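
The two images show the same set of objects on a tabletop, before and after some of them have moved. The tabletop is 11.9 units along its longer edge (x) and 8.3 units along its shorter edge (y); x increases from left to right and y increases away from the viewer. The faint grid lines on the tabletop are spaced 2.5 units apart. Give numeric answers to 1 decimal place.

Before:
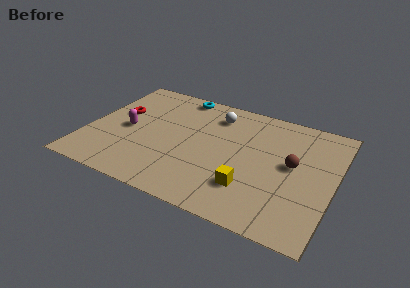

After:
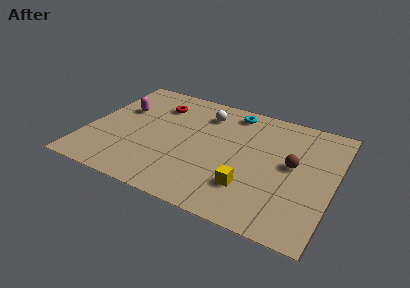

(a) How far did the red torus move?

2.2

The red torus was near (1.3, 5.0) before and (3.1, 6.3) after, so it travelled √(1.8² + 1.3²) ≈ 2.2 units.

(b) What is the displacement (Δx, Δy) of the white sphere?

(-0.5, -0.1)

The white sphere was at about (5.9, 6.6) and moved to about (5.4, 6.5).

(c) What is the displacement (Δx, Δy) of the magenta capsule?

(-0.5, 1.4)

The magenta capsule was at about (1.9, 3.9) and moved to about (1.4, 5.3).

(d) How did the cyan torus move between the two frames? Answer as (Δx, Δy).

(2.7, -0.3)

The cyan torus started near (4.0, 7.5) and ended near (6.7, 7.2).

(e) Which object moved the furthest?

the cyan torus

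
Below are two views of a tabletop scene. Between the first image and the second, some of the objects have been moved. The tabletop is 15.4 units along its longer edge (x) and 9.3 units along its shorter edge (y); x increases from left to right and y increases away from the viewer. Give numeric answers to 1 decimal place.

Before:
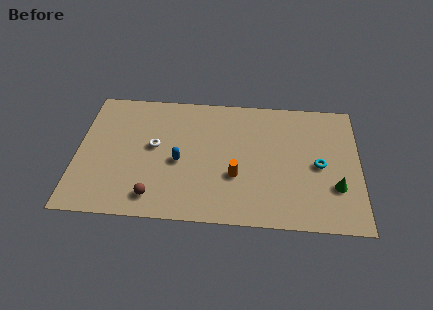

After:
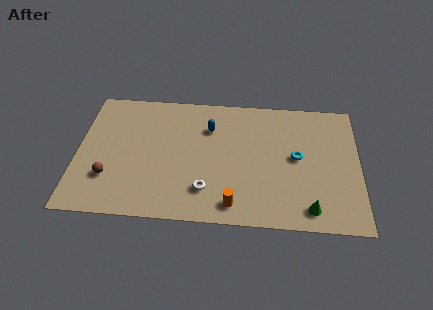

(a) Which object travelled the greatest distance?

the white torus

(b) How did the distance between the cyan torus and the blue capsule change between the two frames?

-2.5

Before: roughly 7.6 units apart; after: 5.1. That's 2.5 units closer together.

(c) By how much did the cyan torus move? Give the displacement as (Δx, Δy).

(-1.2, 0.5)

From the two frames, the cyan torus sits at roughly (13.2, 4.4) before and (12.0, 4.9) after.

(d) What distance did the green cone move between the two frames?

2.1

The green cone was near (14.1, 2.9) before and (12.7, 1.3) after, so it travelled √(1.4² + 1.6²) ≈ 2.1 units.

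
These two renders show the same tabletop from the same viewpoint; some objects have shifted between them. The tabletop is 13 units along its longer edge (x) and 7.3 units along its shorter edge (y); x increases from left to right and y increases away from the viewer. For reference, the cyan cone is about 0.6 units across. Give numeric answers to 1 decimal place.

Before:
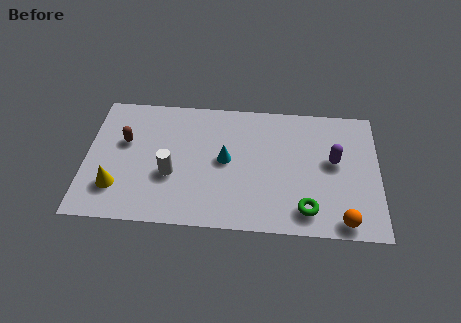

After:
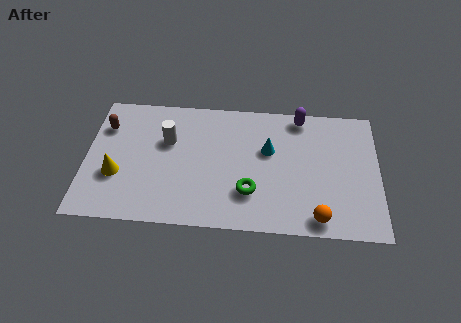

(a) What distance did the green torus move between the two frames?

2.6

The green torus was near (9.8, 1.3) before and (7.3, 2.1) after, so it travelled √(2.5² + 0.8²) ≈ 2.6 units.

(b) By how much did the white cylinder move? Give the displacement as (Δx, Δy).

(-0.2, 1.9)

From the two frames, the white cylinder sits at roughly (3.8, 2.8) before and (3.6, 4.7) after.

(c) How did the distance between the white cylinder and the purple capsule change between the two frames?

-1.1

They were about 7.3 units apart before and 6.2 after — 1.1 units closer together.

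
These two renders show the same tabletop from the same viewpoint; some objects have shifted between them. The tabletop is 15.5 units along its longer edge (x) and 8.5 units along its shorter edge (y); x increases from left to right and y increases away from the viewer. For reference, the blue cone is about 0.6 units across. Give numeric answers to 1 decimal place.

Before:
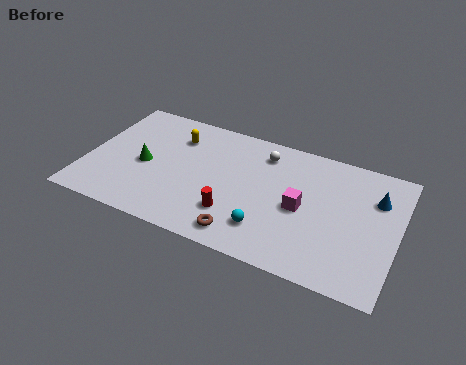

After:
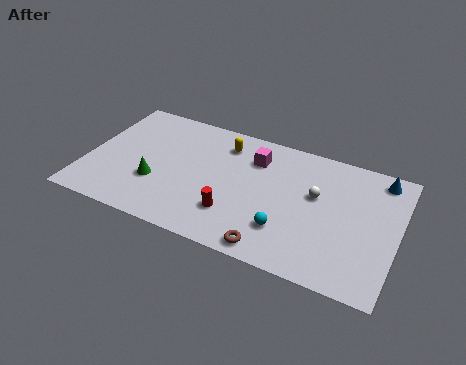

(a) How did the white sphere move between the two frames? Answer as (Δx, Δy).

(2.8, -1.8)

The white sphere started near (8.6, 6.9) and ended near (11.4, 5.1).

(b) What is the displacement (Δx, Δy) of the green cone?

(0.7, -1.0)

The green cone started near (2.9, 3.9) and ended near (3.6, 2.9).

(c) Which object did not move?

the red cylinder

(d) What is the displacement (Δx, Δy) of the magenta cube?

(-2.6, 2.4)

From the two frames, the magenta cube sits at roughly (10.8, 4.0) before and (8.2, 6.4) after.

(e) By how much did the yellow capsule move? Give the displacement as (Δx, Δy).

(2.4, 0.4)

The yellow capsule started near (4.2, 6.4) and ended near (6.6, 6.8).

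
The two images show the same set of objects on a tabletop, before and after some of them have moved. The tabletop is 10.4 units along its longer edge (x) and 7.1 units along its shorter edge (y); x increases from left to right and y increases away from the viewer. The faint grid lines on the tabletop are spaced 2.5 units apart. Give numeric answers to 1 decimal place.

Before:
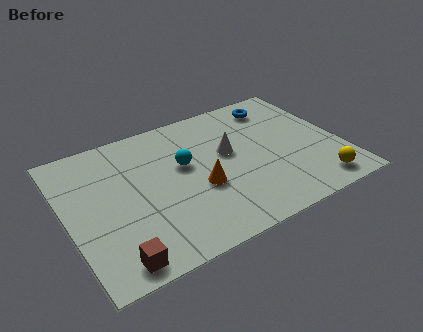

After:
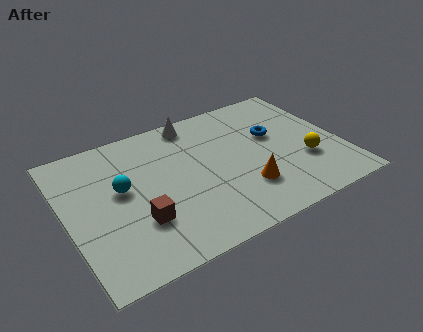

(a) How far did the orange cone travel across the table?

1.8

From (4.9, 2.8) to (6.5, 2.0), the orange cone covered √(1.6² + 0.8²) ≈ 1.8 units.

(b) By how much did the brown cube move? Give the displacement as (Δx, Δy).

(1.1, 1.4)

The brown cube started near (1.4, 0.8) and ended near (2.5, 2.2).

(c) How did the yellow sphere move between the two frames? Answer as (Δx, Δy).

(-0.2, 1.4)

The yellow sphere started near (9.1, 1.0) and ended near (8.9, 2.4).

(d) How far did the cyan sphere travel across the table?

2.4

From (4.5, 4.2) to (2.1, 4.0), the cyan sphere covered √(2.4² + 0.2²) ≈ 2.4 units.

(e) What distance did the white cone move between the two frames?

2.4

From (6.2, 4.1) to (5.2, 6.3), the white cone covered √(1.0² + 2.2²) ≈ 2.4 units.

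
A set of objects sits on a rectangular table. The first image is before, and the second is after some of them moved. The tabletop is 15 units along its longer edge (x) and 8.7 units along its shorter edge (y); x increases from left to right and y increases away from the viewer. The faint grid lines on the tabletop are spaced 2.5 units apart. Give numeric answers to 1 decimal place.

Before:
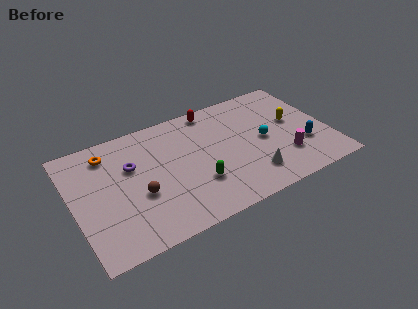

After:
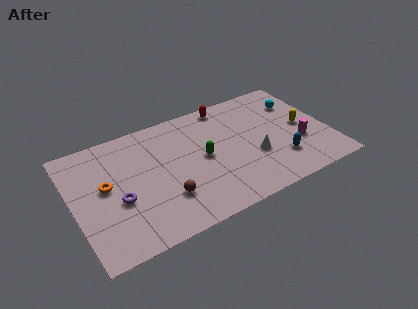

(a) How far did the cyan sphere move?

3.2

From (11.2, 4.2) to (13.6, 6.3), the cyan sphere covered √(2.4² + 2.1²) ≈ 3.2 units.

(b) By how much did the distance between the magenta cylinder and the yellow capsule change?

-1.4

They were about 2.7 units apart before and 1.3 after — 1.4 units closer together.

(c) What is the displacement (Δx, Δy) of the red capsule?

(0.9, 0.0)

The red capsule was at about (8.6, 7.8) and moved to about (9.5, 7.8).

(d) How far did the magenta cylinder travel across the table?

1.2

The magenta cylinder was near (12.2, 2.4) before and (13.2, 3.1) after, so it travelled √(1.0² + 0.7²) ≈ 1.2 units.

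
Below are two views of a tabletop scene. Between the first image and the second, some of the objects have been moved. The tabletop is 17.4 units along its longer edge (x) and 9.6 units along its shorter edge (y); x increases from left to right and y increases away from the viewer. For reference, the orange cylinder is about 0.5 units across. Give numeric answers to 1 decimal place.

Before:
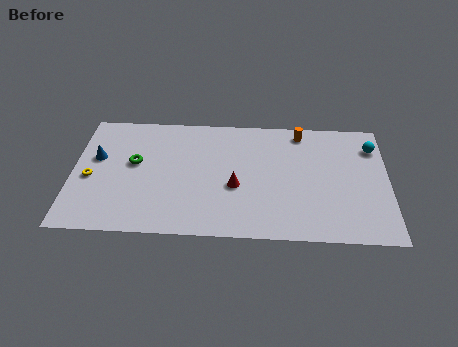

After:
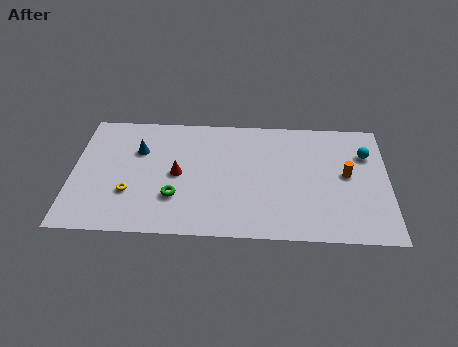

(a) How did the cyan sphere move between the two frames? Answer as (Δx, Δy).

(-0.4, -0.6)

From the two frames, the cyan sphere sits at roughly (16.6, 7.4) before and (16.2, 6.8) after.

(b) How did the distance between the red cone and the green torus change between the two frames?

-4.0

The distance was about 5.8 in the first image and 1.8 in the second, so they moved 4.0 units closer together.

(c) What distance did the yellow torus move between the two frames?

2.5

The yellow torus was near (1.0, 4.2) before and (3.2, 3.1) after, so it travelled √(2.2² + 1.1²) ≈ 2.5 units.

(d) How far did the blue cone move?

2.4

The blue cone was near (1.3, 5.8) before and (3.6, 6.5) after, so it travelled √(2.3² + 0.7²) ≈ 2.4 units.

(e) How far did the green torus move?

3.5

The green torus moved from about (3.4, 5.5) to (5.7, 2.9), a distance of √(2.3² + 2.6²) ≈ 3.5.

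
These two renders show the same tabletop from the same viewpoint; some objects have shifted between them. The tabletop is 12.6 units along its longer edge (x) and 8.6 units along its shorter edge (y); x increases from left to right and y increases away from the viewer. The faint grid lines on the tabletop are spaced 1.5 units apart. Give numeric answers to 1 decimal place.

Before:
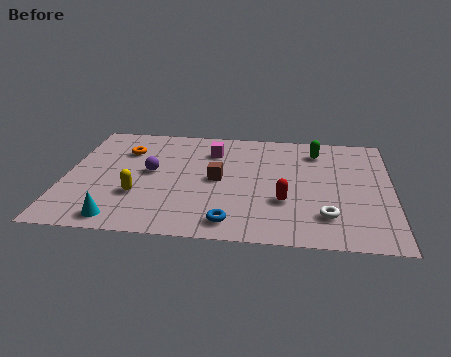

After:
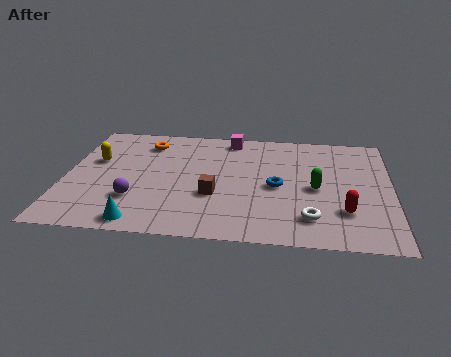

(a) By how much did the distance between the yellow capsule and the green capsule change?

+0.8

Before: roughly 7.9 units apart; after: 8.7. That's 0.8 units further apart.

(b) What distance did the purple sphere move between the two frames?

2.2

The purple sphere moved from about (3.3, 4.6) to (2.8, 2.5), a distance of √(0.5² + 2.1²) ≈ 2.2.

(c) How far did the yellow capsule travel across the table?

3.1

The yellow capsule moved from about (2.9, 2.8) to (1.1, 5.3), a distance of √(1.8² + 2.5²) ≈ 3.1.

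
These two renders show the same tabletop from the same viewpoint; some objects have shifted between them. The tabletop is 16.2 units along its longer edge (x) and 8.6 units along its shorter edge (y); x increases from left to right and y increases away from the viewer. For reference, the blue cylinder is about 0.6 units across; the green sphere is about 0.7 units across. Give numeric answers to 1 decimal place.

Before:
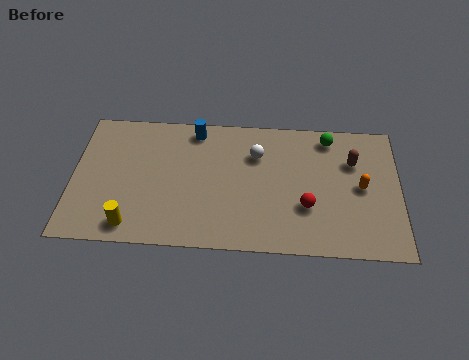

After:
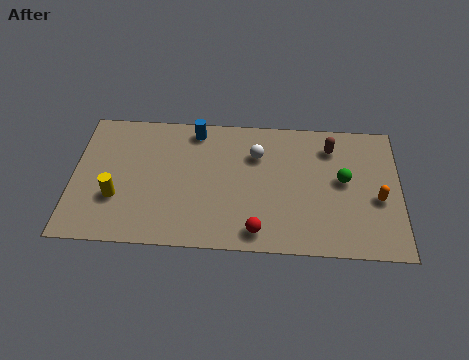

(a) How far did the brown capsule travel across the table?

1.4

The brown capsule moved from about (13.9, 5.9) to (12.8, 6.8), a distance of √(1.1² + 0.9²) ≈ 1.4.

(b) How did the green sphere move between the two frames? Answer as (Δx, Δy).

(0.7, -2.7)

From the two frames, the green sphere sits at roughly (12.7, 7.4) before and (13.4, 4.7) after.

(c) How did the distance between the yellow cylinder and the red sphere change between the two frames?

-1.6

Before: roughly 8.8 units apart; after: 7.2. That's 1.6 units closer together.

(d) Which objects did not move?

the blue cylinder and the white sphere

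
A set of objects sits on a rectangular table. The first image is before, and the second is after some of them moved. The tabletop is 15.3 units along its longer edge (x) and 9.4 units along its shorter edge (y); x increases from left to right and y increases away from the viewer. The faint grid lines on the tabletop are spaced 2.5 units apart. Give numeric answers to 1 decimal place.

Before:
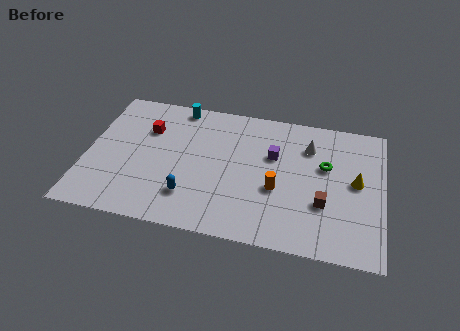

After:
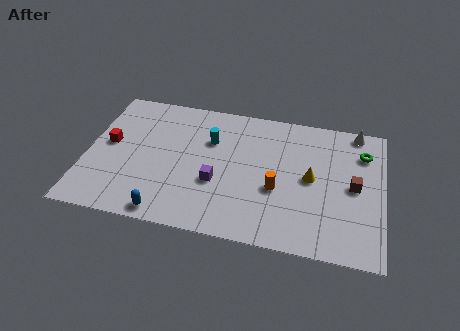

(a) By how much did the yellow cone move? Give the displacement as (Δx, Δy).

(-2.3, -0.2)

The yellow cone started near (13.9, 5.0) and ended near (11.6, 4.8).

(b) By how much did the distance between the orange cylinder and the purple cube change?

+0.8

The distance was about 2.3 in the first image and 3.1 in the second, so they moved 0.8 units further apart.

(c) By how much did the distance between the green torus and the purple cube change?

+5.5

They were about 2.7 units apart before and 8.2 after — 5.5 units further apart.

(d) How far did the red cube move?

2.4

The red cube was near (3.0, 6.5) before and (1.1, 5.1) after, so it travelled √(1.9² + 1.4²) ≈ 2.4 units.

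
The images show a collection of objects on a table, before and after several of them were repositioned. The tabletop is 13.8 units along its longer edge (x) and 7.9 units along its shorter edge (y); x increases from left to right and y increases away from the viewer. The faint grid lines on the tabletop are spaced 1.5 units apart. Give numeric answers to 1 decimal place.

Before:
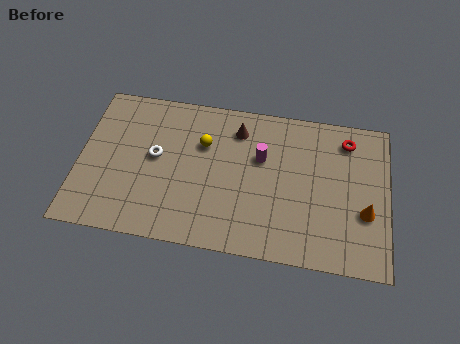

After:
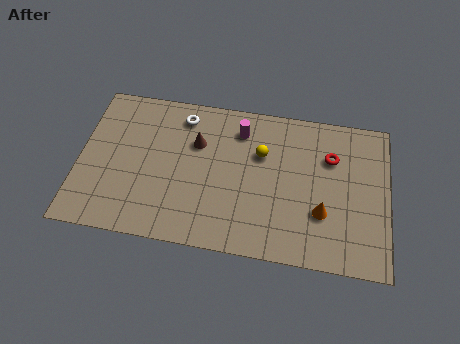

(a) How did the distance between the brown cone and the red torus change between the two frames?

+1.1

They were about 4.9 units apart before and 6.0 after — 1.1 units further apart.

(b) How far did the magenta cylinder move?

1.6

From (8.1, 5.0) to (7.1, 6.3), the magenta cylinder covered √(1.0² + 1.3²) ≈ 1.6 units.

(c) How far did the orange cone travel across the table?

1.9

From (12.8, 2.9) to (10.9, 2.6), the orange cone covered √(1.9² + 0.3²) ≈ 1.9 units.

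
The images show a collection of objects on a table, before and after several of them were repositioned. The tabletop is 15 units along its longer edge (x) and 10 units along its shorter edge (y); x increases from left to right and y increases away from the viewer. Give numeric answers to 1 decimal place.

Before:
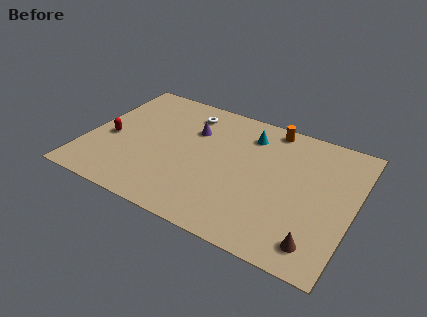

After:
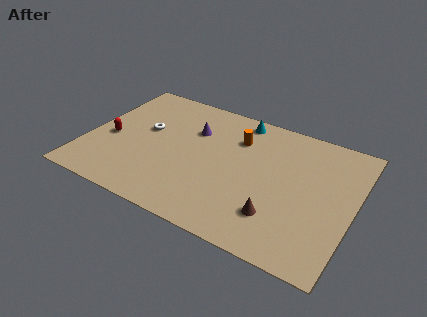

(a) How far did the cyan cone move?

1.2

The cyan cone was near (8.8, 7.9) before and (8.1, 8.9) after, so it travelled √(0.7² + 1.0²) ≈ 1.2 units.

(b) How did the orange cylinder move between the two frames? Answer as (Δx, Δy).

(-1.7, -1.7)

From the two frames, the orange cylinder sits at roughly (9.9, 9.0) before and (8.2, 7.3) after.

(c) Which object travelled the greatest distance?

the white torus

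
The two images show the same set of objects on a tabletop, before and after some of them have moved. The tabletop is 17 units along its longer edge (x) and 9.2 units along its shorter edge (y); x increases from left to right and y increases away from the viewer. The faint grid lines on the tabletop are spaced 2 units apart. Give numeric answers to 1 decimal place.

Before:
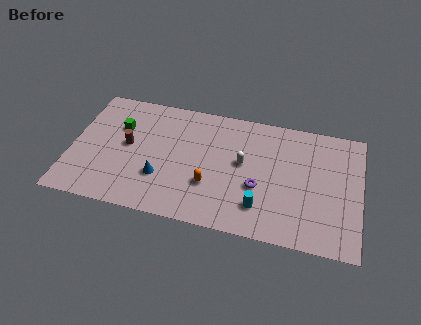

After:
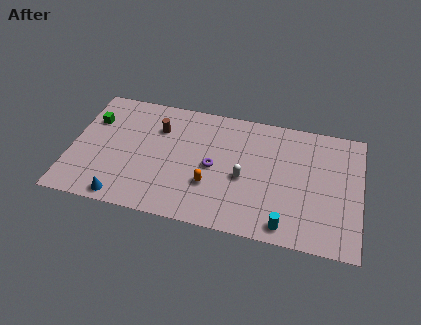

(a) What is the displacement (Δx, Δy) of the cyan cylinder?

(1.5, -1.0)

The cyan cylinder was at about (11.3, 2.1) and moved to about (12.8, 1.1).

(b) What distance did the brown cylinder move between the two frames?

2.4

The brown cylinder moved from about (3.3, 4.9) to (5.0, 6.6), a distance of √(1.7² + 1.7²) ≈ 2.4.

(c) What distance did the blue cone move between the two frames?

2.9

The blue cone was near (5.4, 2.9) before and (3.3, 0.9) after, so it travelled √(2.1² + 2.0²) ≈ 2.9 units.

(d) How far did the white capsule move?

1.1

The white capsule moved from about (10.1, 5.1) to (10.2, 4.0), a distance of √(0.1² + 1.1²) ≈ 1.1.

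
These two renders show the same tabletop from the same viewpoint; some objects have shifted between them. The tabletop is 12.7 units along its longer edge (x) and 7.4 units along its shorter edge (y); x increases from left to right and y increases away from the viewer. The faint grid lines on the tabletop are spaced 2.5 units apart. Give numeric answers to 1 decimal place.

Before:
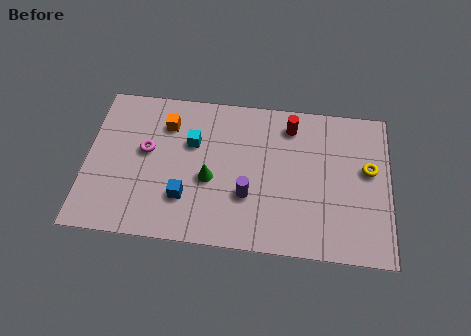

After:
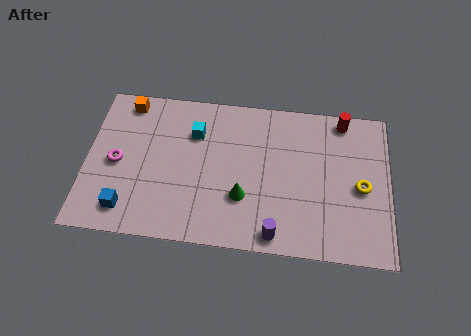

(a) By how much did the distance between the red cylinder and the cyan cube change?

+2.0

They were about 4.3 units apart before and 6.3 after — 2.0 units further apart.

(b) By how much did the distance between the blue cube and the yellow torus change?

+2.0

They were about 7.9 units apart before and 9.9 after — 2.0 units further apart.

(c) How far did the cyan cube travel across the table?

0.5

From (4.4, 4.8) to (4.5, 5.3), the cyan cube covered √(0.1² + 0.5²) ≈ 0.5 units.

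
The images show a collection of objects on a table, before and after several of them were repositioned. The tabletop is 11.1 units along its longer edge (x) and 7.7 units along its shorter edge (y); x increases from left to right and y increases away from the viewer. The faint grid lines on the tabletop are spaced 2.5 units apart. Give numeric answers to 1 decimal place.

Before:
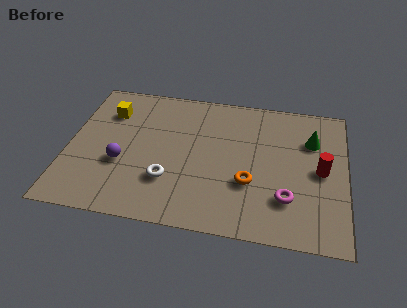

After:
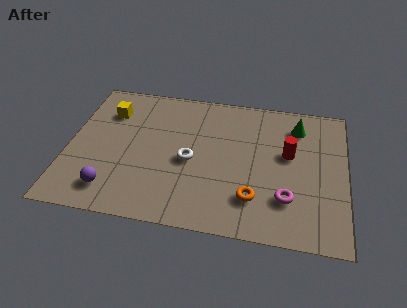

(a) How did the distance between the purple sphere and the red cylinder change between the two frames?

-0.4

The distance was about 8.0 in the first image and 7.6 in the second, so they moved 0.4 units closer together.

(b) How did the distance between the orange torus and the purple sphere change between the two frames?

+0.5

Before: roughly 5.1 units apart; after: 5.6. That's 0.5 units further apart.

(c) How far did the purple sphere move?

1.5

The purple sphere was near (2.2, 2.9) before and (1.9, 1.4) after, so it travelled √(0.3² + 1.5²) ≈ 1.5 units.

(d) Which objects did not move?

the yellow cube and the magenta torus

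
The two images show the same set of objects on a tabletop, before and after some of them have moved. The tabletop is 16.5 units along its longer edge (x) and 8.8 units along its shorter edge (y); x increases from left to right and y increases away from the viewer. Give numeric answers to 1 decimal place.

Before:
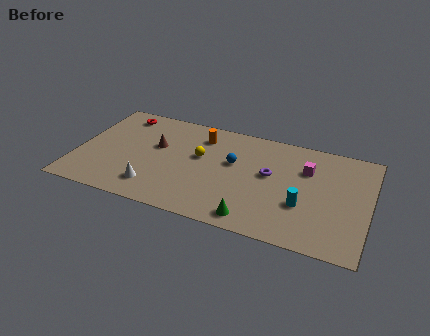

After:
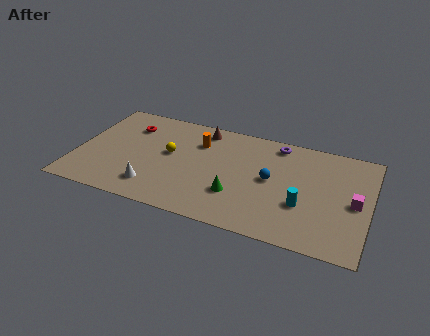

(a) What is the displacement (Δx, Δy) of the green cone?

(-1.1, 1.6)

From the two frames, the green cone sits at roughly (10.3, 1.1) before and (9.2, 2.7) after.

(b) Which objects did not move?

the white cone and the cyan cylinder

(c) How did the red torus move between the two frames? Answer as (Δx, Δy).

(0.6, -0.9)

The red torus was at about (2.1, 7.5) and moved to about (2.7, 6.6).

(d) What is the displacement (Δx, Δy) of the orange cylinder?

(-0.1, -0.6)

The orange cylinder was at about (6.8, 7.0) and moved to about (6.7, 6.4).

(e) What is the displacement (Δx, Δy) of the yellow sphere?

(-1.7, -0.3)

The yellow sphere started near (6.9, 5.2) and ended near (5.2, 4.9).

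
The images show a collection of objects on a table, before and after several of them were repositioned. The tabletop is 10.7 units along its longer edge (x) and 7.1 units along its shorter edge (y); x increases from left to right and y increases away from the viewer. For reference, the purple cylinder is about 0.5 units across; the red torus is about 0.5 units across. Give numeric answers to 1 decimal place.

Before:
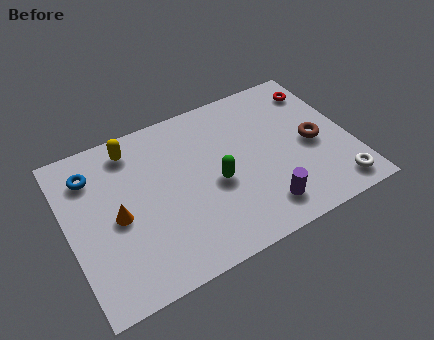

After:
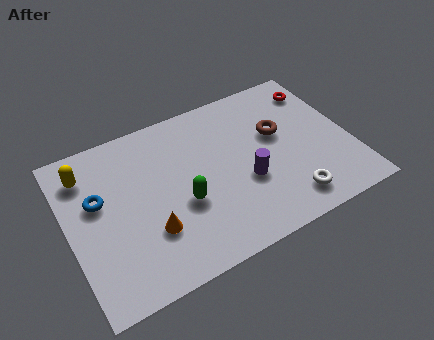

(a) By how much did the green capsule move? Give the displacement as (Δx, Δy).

(-1.3, -0.3)

From the two frames, the green capsule sits at roughly (5.5, 3.1) before and (4.2, 2.8) after.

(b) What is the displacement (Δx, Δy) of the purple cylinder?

(-0.4, 1.4)

The purple cylinder was at about (7.0, 1.3) and moved to about (6.6, 2.7).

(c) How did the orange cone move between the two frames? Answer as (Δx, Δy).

(1.1, -1.1)

The orange cone started near (1.8, 3.3) and ended near (2.9, 2.2).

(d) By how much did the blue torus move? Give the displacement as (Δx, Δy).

(0.1, -1.2)

The blue torus started near (1.1, 5.5) and ended near (1.2, 4.3).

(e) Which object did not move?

the red torus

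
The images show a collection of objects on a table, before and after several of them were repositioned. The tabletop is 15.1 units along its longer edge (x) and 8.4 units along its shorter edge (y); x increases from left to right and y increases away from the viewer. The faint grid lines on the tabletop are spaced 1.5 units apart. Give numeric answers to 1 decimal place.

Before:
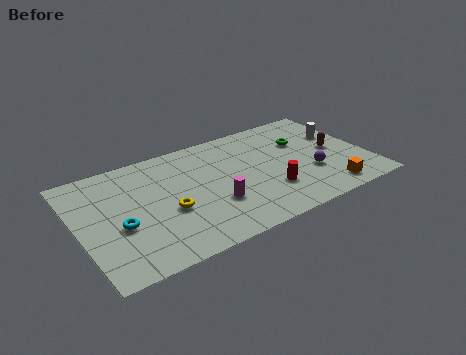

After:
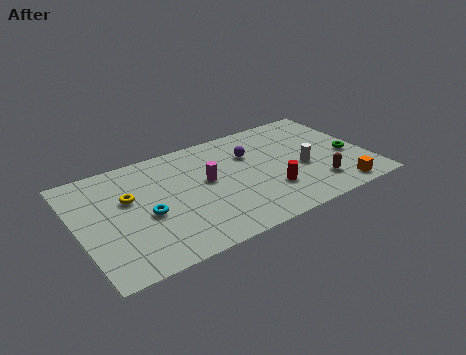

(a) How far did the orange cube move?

0.5

From (12.6, 1.2) to (13.1, 1.0), the orange cube covered √(0.5² + 0.2²) ≈ 0.5 units.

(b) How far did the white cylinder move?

3.1

From (14.0, 5.4) to (11.6, 3.5), the white cylinder covered √(2.4² + 1.9²) ≈ 3.1 units.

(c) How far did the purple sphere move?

4.0

The purple sphere moved from about (12.0, 2.9) to (9.2, 5.8), a distance of √(2.8² + 2.9²) ≈ 4.0.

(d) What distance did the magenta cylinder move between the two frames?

1.9

The magenta cylinder moved from about (6.8, 2.8) to (6.7, 4.7), a distance of √(0.1² + 1.9²) ≈ 1.9.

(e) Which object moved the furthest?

the purple sphere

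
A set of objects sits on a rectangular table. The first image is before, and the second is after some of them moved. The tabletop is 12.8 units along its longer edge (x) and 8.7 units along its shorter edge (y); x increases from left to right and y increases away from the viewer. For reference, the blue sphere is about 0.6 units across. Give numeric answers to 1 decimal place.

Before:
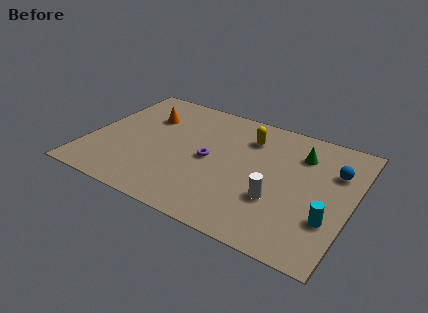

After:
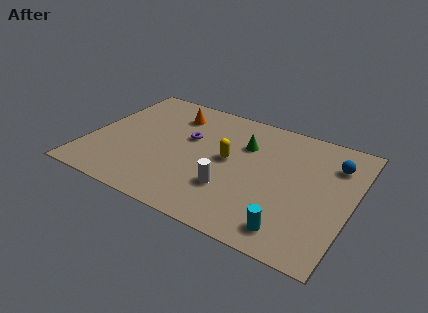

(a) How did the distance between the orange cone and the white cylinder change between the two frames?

-2.1

They were about 7.6 units apart before and 5.5 after — 2.1 units closer together.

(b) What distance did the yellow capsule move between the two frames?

2.1

The yellow capsule was near (7.5, 6.6) before and (6.8, 4.6) after, so it travelled √(0.7² + 2.0²) ≈ 2.1 units.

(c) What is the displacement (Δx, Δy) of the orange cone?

(1.2, 0.7)

From the two frames, the orange cone sits at roughly (2.5, 6.1) before and (3.7, 6.8) after.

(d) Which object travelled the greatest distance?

the green cone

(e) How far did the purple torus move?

1.6

From (5.9, 4.2) to (4.7, 5.3), the purple torus covered √(1.2² + 1.1²) ≈ 1.6 units.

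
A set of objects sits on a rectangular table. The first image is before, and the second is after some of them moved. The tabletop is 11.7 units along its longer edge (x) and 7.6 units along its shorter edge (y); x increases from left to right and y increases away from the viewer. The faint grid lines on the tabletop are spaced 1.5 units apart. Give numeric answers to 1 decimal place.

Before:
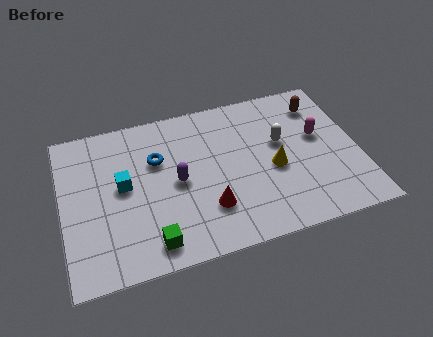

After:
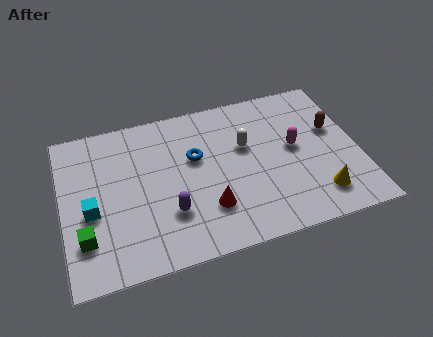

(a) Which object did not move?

the red cone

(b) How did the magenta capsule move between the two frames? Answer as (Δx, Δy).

(-1.0, -0.3)

The magenta capsule started near (10.2, 4.4) and ended near (9.2, 4.1).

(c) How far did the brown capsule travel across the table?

1.5

From (10.4, 6.0) to (10.8, 4.6), the brown capsule covered √(0.4² + 1.4²) ≈ 1.5 units.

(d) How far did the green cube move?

2.7

From (3.3, 1.1) to (0.8, 2.0), the green cube covered √(2.5² + 0.9²) ≈ 2.7 units.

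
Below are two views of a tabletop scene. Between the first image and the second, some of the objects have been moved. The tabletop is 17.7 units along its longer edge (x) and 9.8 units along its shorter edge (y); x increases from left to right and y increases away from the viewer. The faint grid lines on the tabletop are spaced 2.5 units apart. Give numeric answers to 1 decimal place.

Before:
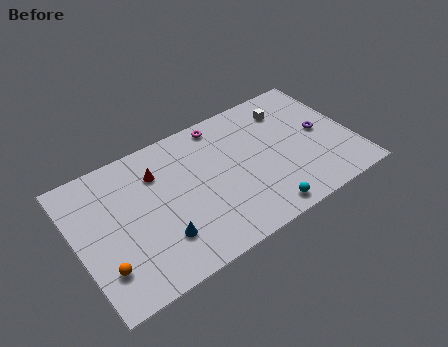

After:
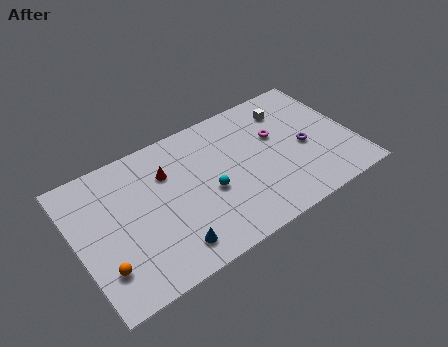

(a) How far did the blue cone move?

1.0

The blue cone moved from about (4.9, 2.6) to (5.4, 1.7), a distance of √(0.5² + 0.9²) ≈ 1.0.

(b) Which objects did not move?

the white cube and the orange sphere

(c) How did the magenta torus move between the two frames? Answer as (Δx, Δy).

(3.2, -2.6)

The magenta torus started near (9.8, 8.7) and ended near (13.0, 6.1).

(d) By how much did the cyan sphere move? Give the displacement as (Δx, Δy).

(-2.9, 3.1)

The cyan sphere was at about (11.2, 1.1) and moved to about (8.3, 4.2).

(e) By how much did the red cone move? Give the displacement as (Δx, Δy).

(0.6, -0.3)

From the two frames, the red cone sits at roughly (5.4, 7.2) before and (6.0, 6.9) after.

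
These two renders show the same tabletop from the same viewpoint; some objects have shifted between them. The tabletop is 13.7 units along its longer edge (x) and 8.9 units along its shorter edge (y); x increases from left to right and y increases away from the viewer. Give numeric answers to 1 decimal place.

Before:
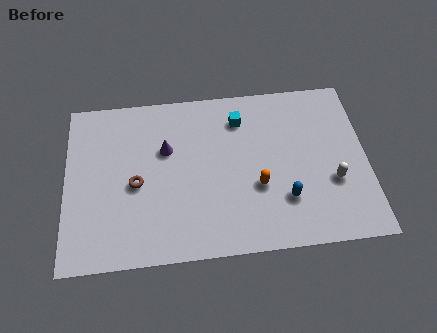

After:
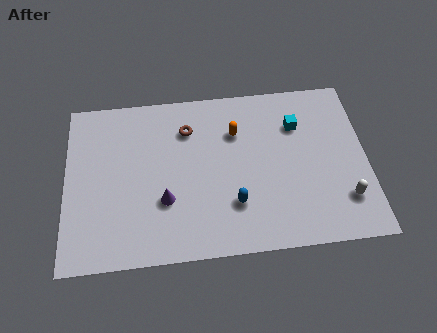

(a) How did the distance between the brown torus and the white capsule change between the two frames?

-0.6

Before: roughly 8.9 units apart; after: 8.3. That's 0.6 units closer together.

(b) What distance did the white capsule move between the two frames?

1.1

The white capsule moved from about (12.1, 3.2) to (12.6, 2.2), a distance of √(0.5² + 1.0²) ≈ 1.1.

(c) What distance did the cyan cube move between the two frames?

2.7

The cyan cube was near (8.0, 7.0) before and (10.6, 6.4) after, so it travelled √(2.6² + 0.6²) ≈ 2.7 units.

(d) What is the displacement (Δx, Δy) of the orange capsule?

(-0.9, 3.0)

The orange capsule was at about (8.7, 3.3) and moved to about (7.8, 6.3).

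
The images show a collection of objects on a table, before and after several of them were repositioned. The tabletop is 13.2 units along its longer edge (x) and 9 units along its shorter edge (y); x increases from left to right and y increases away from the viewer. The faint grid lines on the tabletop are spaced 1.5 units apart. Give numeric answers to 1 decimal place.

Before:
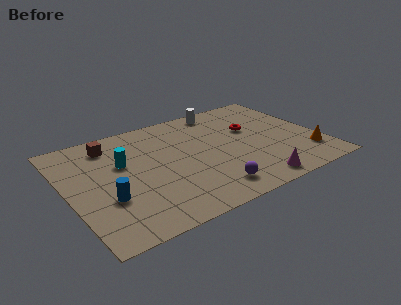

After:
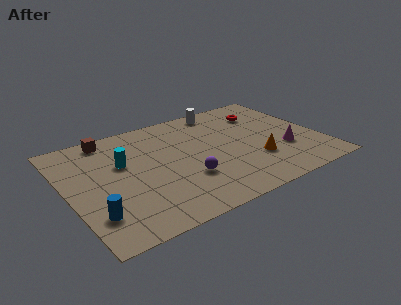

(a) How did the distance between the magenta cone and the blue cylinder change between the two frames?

+2.6

They were about 7.6 units apart before and 10.2 after — 2.6 units further apart.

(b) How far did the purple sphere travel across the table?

1.7

From (6.9, 1.5) to (5.9, 2.9), the purple sphere covered √(1.0² + 1.4²) ≈ 1.7 units.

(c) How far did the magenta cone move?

2.9

The magenta cone moved from about (9.1, 1.0) to (11.2, 3.0), a distance of √(2.1² + 2.0²) ≈ 2.9.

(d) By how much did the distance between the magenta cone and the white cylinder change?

-1.4

They were about 7.0 units apart before and 5.6 after — 1.4 units closer together.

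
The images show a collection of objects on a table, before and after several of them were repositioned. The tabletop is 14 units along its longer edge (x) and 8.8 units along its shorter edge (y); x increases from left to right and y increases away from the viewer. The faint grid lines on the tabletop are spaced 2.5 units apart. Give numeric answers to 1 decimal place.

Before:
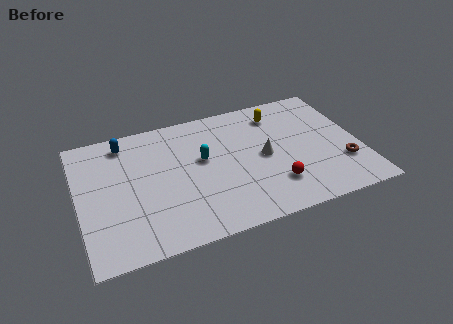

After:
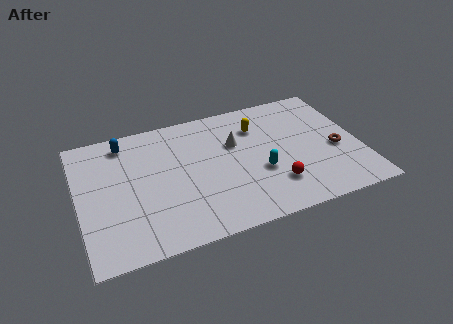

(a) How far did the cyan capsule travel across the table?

3.2

From (6.2, 5.1) to (8.9, 3.3), the cyan capsule covered √(2.7² + 1.8²) ≈ 3.2 units.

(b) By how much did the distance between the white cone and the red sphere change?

+1.7

The distance was about 2.1 in the first image and 3.8 in the second, so they moved 1.7 units further apart.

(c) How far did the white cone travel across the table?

1.9

The white cone was near (9.2, 4.3) before and (7.9, 5.7) after, so it travelled √(1.3² + 1.4²) ≈ 1.9 units.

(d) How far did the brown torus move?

1.1

From (13.0, 2.6) to (12.8, 3.7), the brown torus covered √(0.2² + 1.1²) ≈ 1.1 units.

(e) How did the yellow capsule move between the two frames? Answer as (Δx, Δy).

(-1.1, -0.6)

The yellow capsule started near (10.2, 7.1) and ended near (9.1, 6.5).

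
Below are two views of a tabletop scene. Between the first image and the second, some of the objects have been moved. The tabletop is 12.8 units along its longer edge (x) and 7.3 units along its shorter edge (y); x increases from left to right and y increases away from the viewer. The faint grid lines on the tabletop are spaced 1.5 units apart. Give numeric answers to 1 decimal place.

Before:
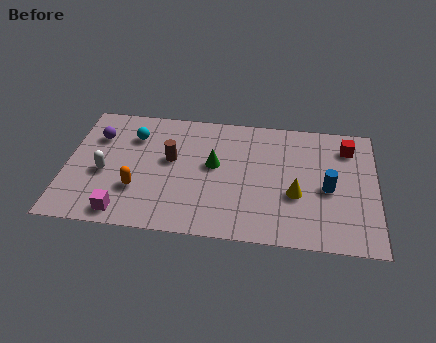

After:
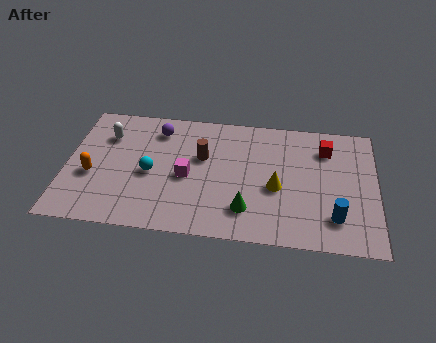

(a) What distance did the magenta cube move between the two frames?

3.5

The magenta cube was near (2.5, 0.9) before and (5.0, 3.3) after, so it travelled √(2.5² + 2.4²) ≈ 3.5 units.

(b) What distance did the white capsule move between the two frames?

2.2

The white capsule moved from about (1.6, 3.1) to (1.6, 5.3), a distance of √(0.0² + 2.2²) ≈ 2.2.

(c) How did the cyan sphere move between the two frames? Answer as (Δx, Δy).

(0.8, -2.1)

The cyan sphere started near (2.7, 5.4) and ended near (3.5, 3.3).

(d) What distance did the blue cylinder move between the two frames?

1.6

The blue cylinder was near (10.8, 3.3) before and (11.1, 1.7) after, so it travelled √(0.3² + 1.6²) ≈ 1.6 units.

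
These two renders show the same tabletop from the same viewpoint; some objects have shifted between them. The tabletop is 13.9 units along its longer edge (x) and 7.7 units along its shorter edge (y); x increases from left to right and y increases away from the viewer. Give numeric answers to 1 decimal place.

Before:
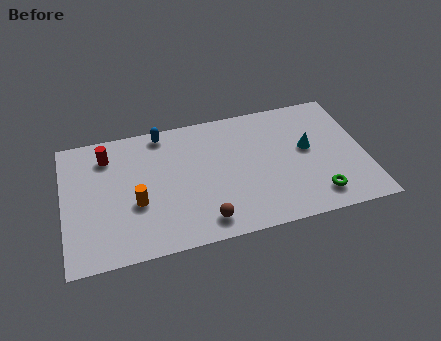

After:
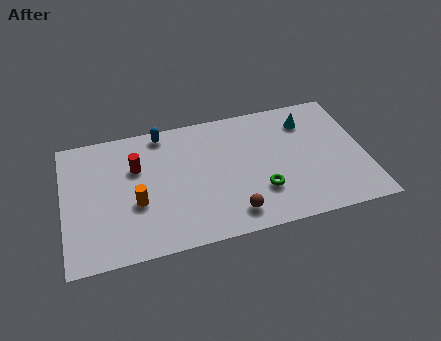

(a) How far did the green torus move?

2.7

The green torus was near (11.5, 1.4) before and (9.0, 2.3) after, so it travelled √(2.5² + 0.9²) ≈ 2.7 units.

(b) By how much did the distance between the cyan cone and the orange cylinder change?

+0.5

The distance was about 8.1 in the first image and 8.6 in the second, so they moved 0.5 units further apart.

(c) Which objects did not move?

the blue capsule and the orange cylinder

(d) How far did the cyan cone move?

1.7

From (11.3, 4.3) to (11.4, 6.0), the cyan cone covered √(0.1² + 1.7²) ≈ 1.7 units.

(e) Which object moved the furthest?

the green torus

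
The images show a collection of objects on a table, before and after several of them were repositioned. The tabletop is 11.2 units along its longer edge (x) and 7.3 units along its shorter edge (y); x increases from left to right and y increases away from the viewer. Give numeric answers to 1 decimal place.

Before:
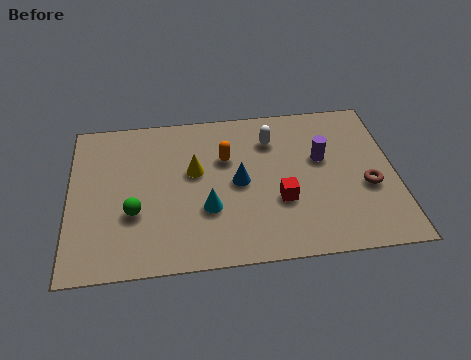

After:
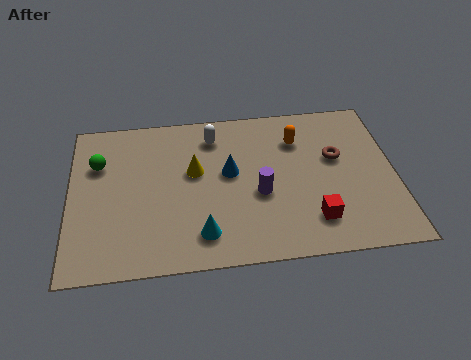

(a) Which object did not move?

the yellow cone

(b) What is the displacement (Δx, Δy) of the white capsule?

(-2.0, 0.4)

The white capsule started near (7.0, 5.5) and ended near (5.0, 5.9).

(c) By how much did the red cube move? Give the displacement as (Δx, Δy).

(1.1, -1.0)

The red cube started near (7.2, 2.6) and ended near (8.3, 1.6).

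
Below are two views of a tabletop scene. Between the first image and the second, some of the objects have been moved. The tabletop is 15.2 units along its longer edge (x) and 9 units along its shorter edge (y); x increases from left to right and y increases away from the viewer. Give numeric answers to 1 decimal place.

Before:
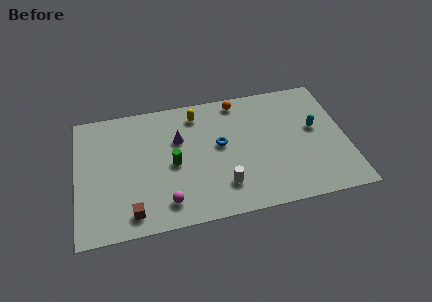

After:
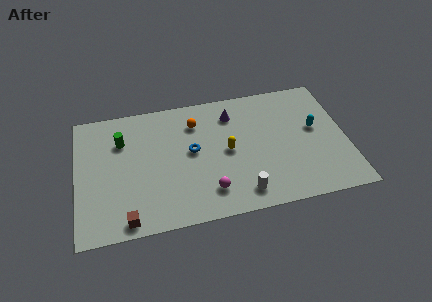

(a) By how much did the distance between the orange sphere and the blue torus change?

-1.2

They were about 3.2 units apart before and 2.0 after — 1.2 units closer together.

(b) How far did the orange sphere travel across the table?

2.7

The orange sphere was near (9.3, 8.0) before and (6.8, 6.9) after, so it travelled √(2.5² + 1.1²) ≈ 2.7 units.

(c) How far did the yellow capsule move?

3.4

The yellow capsule was near (6.9, 7.5) before and (8.5, 4.5) after, so it travelled √(1.6² + 3.0²) ≈ 3.4 units.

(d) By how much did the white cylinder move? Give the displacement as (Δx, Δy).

(1.0, -0.7)

The white cylinder was at about (8.1, 2.1) and moved to about (9.1, 1.4).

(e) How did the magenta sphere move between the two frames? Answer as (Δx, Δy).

(2.4, 0.3)

From the two frames, the magenta sphere sits at roughly (4.9, 1.6) before and (7.3, 1.9) after.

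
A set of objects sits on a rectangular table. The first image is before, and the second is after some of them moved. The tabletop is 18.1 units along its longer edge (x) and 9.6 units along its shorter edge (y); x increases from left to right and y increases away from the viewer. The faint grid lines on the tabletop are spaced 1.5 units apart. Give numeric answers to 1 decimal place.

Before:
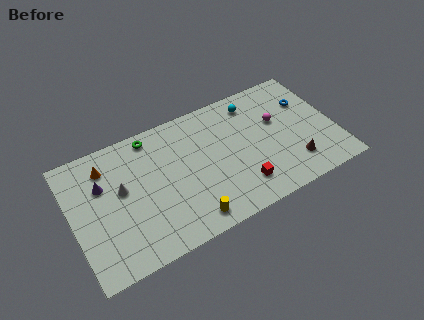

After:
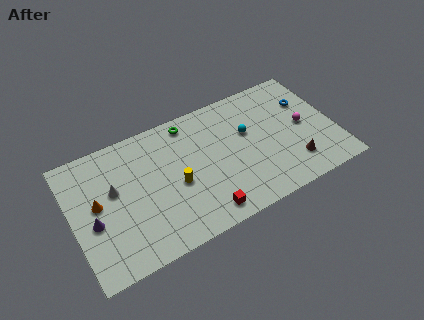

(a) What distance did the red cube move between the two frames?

2.8

The red cube was near (11.2, 2.1) before and (8.5, 1.3) after, so it travelled √(2.7² + 0.8²) ≈ 2.8 units.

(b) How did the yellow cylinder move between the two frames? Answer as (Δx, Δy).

(-0.5, 2.9)

The yellow cylinder started near (7.5, 1.3) and ended near (7.0, 4.2).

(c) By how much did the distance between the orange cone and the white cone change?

-0.9

Before: roughly 2.2 units apart; after: 1.3. That's 0.9 units closer together.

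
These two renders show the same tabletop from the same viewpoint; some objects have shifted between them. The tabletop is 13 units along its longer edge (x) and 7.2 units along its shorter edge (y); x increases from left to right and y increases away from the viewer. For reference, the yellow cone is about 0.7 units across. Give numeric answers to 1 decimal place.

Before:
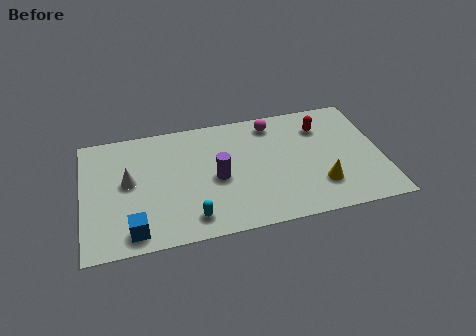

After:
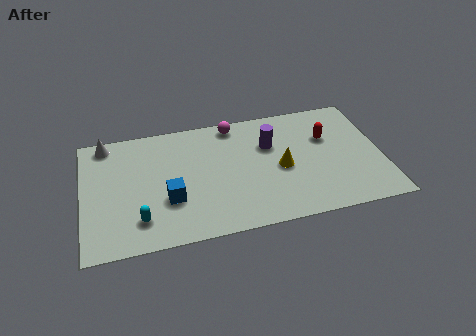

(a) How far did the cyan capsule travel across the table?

2.2

From (4.6, 1.2) to (2.4, 1.6), the cyan capsule covered √(2.2² + 0.4²) ≈ 2.2 units.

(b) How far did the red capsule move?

0.7

The red capsule moved from about (10.5, 5.4) to (10.7, 4.7), a distance of √(0.2² + 0.7²) ≈ 0.7.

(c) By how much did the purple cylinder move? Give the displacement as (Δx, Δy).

(2.4, 1.5)

From the two frames, the purple cylinder sits at roughly (5.8, 3.3) before and (8.2, 4.8) after.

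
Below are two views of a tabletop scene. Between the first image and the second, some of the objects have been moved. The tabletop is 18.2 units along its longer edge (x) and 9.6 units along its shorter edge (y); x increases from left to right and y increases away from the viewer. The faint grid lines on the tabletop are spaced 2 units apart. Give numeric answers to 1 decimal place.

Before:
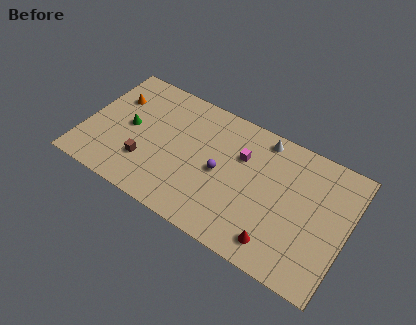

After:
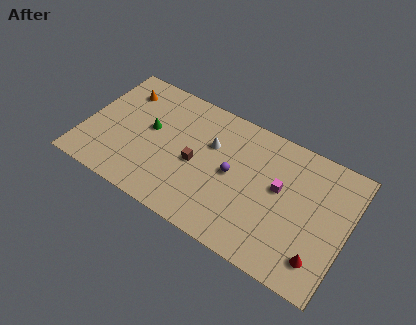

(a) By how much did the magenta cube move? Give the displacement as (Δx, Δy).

(2.8, -1.0)

The magenta cube was at about (10.7, 6.5) and moved to about (13.5, 5.5).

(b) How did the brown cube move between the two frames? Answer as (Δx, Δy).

(3.3, 1.6)

The brown cube was at about (4.5, 2.8) and moved to about (7.8, 4.4).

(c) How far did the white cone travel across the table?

4.0

The white cone moved from about (11.9, 8.5) to (8.6, 6.3), a distance of √(3.3² + 2.2²) ≈ 4.0.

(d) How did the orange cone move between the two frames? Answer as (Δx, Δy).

(0.4, 0.8)

From the two frames, the orange cone sits at roughly (1.7, 6.7) before and (2.1, 7.5) after.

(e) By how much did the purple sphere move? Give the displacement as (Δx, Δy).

(0.8, 0.3)

The purple sphere started near (9.5, 4.6) and ended near (10.3, 4.9).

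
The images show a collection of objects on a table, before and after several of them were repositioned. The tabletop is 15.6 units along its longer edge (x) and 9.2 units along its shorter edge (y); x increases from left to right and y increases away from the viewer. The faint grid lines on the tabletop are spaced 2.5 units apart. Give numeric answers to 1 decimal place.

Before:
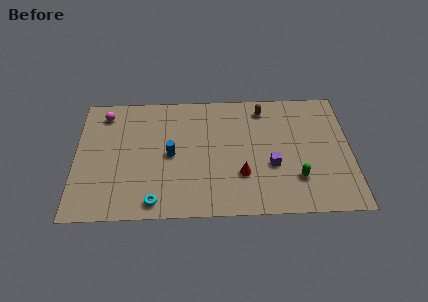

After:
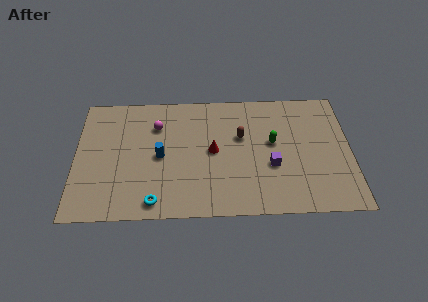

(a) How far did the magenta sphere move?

3.2

The magenta sphere moved from about (1.6, 7.7) to (4.6, 6.7), a distance of √(3.0² + 1.0²) ≈ 3.2.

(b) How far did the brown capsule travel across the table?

2.5

From (10.7, 7.8) to (9.4, 5.7), the brown capsule covered √(1.3² + 2.1²) ≈ 2.5 units.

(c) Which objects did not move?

the cyan torus and the purple cube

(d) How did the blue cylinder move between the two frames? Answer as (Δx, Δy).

(-0.6, -0.1)

The blue cylinder was at about (5.4, 4.5) and moved to about (4.8, 4.4).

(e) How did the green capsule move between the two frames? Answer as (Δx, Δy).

(-1.3, 2.7)

The green capsule started near (12.5, 2.5) and ended near (11.2, 5.2).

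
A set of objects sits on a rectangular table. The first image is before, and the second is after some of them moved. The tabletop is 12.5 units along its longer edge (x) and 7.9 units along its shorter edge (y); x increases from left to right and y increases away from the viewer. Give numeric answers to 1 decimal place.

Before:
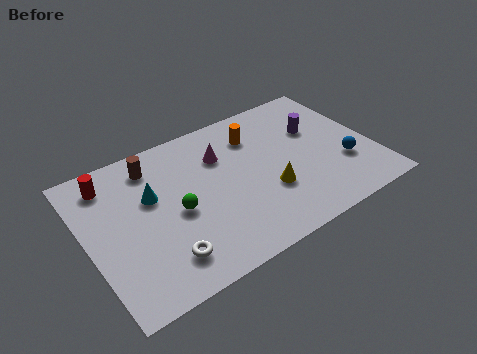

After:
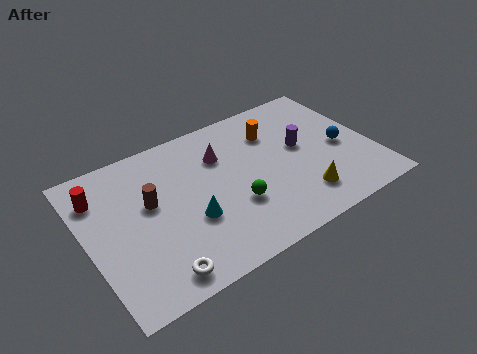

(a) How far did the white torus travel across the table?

0.7

The white torus moved from about (2.9, 1.6) to (2.5, 1.0), a distance of √(0.4² + 0.6²) ≈ 0.7.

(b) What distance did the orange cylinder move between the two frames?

0.8

The orange cylinder was near (7.7, 6.0) before and (8.5, 5.8) after, so it travelled √(0.8² + 0.2²) ≈ 0.8 units.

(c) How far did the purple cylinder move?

1.1

The purple cylinder moved from about (10.3, 5.1) to (9.5, 4.4), a distance of √(0.8² + 0.7²) ≈ 1.1.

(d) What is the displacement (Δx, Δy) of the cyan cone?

(1.4, -2.0)

The cyan cone started near (2.9, 4.9) and ended near (4.3, 2.9).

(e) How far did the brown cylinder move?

1.9

The brown cylinder moved from about (3.2, 6.5) to (2.8, 4.6), a distance of √(0.4² + 1.9²) ≈ 1.9.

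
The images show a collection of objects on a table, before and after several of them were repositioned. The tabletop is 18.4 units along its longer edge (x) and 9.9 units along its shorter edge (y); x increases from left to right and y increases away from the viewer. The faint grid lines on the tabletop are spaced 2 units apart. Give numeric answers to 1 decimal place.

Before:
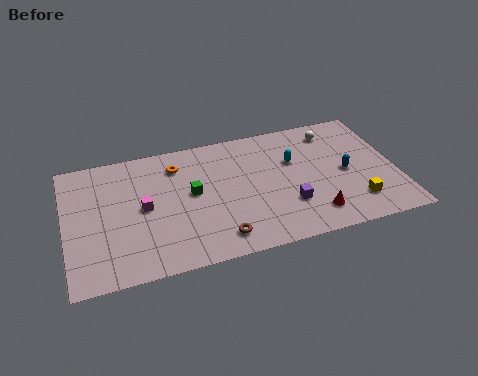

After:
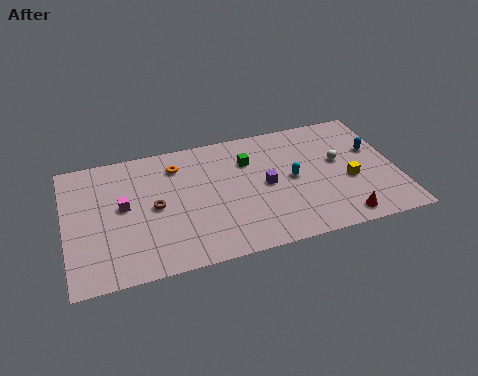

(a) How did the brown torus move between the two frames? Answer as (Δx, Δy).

(-3.3, 3.3)

The brown torus was at about (8.2, 1.6) and moved to about (4.9, 4.9).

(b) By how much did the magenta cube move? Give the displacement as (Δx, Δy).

(-1.1, 0.4)

The magenta cube started near (4.3, 5.0) and ended near (3.2, 5.4).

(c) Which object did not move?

the orange torus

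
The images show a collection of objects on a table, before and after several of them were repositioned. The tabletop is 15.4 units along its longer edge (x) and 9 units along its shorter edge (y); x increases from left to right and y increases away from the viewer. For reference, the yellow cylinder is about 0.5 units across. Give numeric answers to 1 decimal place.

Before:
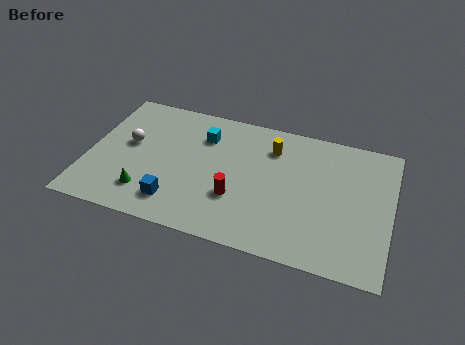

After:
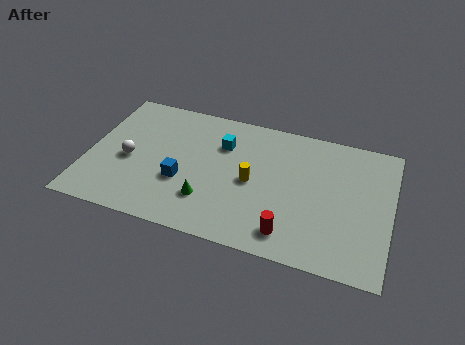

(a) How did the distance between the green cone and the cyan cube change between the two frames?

-1.3

Before: roughly 5.3 units apart; after: 4.0. That's 1.3 units closer together.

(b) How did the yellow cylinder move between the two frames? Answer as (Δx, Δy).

(-0.8, -2.6)

The yellow cylinder was at about (9.2, 6.9) and moved to about (8.4, 4.3).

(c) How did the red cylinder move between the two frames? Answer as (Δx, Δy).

(2.8, -1.5)

From the two frames, the red cylinder sits at roughly (7.7, 3.0) before and (10.5, 1.5) after.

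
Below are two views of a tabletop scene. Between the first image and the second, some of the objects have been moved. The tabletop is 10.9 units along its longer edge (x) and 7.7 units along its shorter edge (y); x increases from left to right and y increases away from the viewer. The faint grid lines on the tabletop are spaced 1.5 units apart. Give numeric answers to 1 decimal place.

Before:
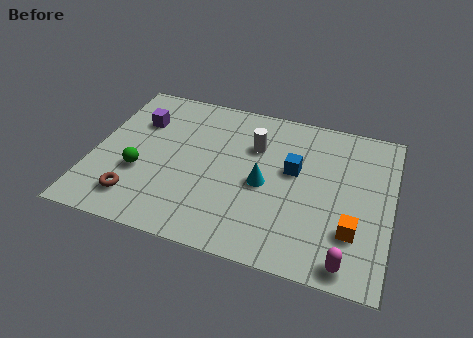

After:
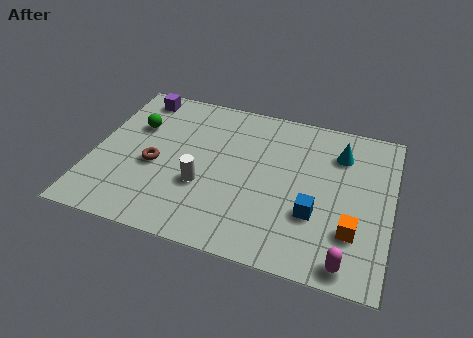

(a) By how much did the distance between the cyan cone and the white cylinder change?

+3.8

They were about 1.9 units apart before and 5.7 after — 3.8 units further apart.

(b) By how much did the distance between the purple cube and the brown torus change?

-0.4

Before: roughly 3.9 units apart; after: 3.5. That's 0.4 units closer together.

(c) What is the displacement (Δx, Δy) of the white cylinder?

(-1.7, -2.5)

The white cylinder started near (5.8, 5.3) and ended near (4.1, 2.8).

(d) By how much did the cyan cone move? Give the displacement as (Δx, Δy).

(2.6, 2.3)

The cyan cone was at about (6.3, 3.5) and moved to about (8.9, 5.8).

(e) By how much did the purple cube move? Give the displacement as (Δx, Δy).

(-0.2, 1.3)

The purple cube was at about (1.5, 5.4) and moved to about (1.3, 6.7).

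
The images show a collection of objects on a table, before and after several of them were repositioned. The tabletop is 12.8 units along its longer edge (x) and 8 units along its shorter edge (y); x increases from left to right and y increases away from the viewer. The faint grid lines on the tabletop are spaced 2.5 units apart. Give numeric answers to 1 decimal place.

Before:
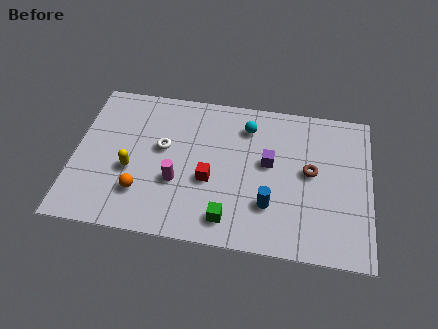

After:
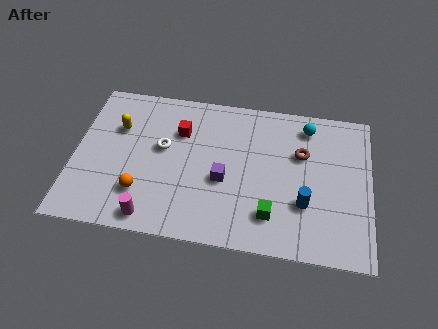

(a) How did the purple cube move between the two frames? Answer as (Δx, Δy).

(-1.9, -1.2)

The purple cube started near (8.4, 4.5) and ended near (6.5, 3.3).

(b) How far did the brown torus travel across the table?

1.0

From (10.2, 4.3) to (9.8, 5.2), the brown torus covered √(0.4² + 0.9²) ≈ 1.0 units.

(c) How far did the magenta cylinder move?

2.2

The magenta cylinder was near (4.5, 2.9) before and (3.5, 0.9) after, so it travelled √(1.0² + 2.0²) ≈ 2.2 units.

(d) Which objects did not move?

the white torus and the orange sphere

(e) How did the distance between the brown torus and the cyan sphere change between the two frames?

-1.9

The distance was about 3.4 in the first image and 1.5 in the second, so they moved 1.9 units closer together.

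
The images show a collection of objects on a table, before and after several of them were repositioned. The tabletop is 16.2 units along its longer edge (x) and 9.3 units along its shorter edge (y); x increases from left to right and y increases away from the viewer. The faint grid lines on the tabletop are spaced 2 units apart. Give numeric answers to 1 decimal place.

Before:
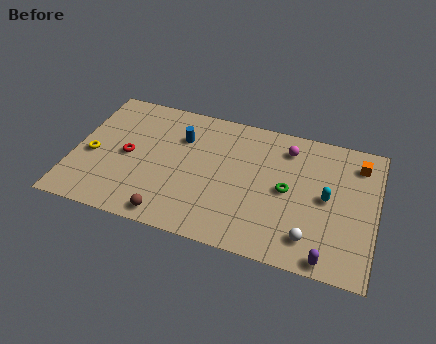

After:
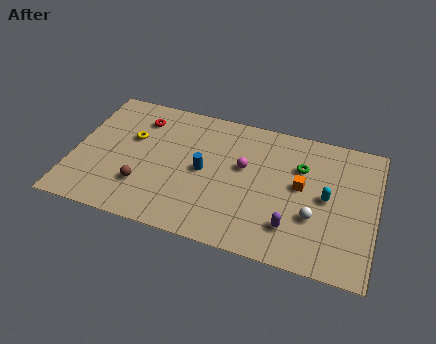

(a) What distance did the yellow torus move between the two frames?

2.7

From (1.0, 4.0) to (3.0, 5.8), the yellow torus covered √(2.0² + 1.8²) ≈ 2.7 units.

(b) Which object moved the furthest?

the orange cube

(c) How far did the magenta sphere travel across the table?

3.0

The magenta sphere moved from about (11.3, 7.5) to (9.1, 5.5), a distance of √(2.2² + 2.0²) ≈ 3.0.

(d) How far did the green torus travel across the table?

1.9

From (11.5, 4.6) to (12.1, 6.4), the green torus covered √(0.6² + 1.8²) ≈ 1.9 units.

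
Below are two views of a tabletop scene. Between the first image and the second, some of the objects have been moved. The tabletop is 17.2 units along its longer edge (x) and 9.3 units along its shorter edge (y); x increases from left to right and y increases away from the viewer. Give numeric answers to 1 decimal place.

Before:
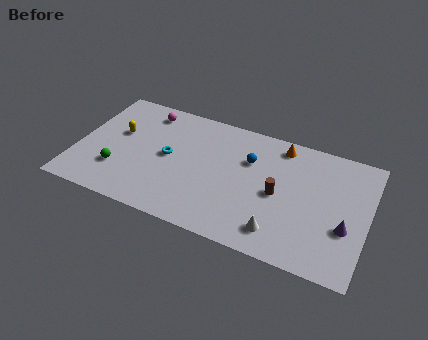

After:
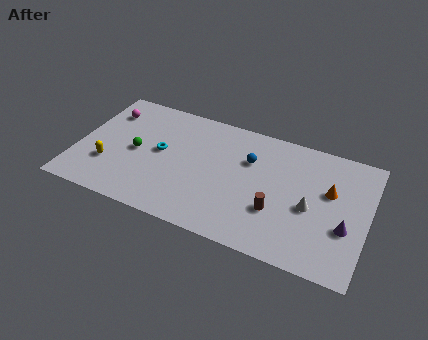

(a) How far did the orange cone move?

3.9

From (11.8, 8.1) to (14.9, 5.7), the orange cone covered √(3.1² + 2.4²) ≈ 3.9 units.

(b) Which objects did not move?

the purple cone and the blue sphere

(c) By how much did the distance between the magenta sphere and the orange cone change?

+5.5

They were about 8.1 units apart before and 13.6 after — 5.5 units further apart.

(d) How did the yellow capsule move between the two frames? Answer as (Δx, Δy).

(-0.3, -2.7)

The yellow capsule was at about (2.3, 5.6) and moved to about (2.0, 2.9).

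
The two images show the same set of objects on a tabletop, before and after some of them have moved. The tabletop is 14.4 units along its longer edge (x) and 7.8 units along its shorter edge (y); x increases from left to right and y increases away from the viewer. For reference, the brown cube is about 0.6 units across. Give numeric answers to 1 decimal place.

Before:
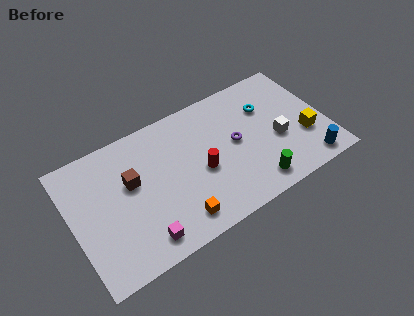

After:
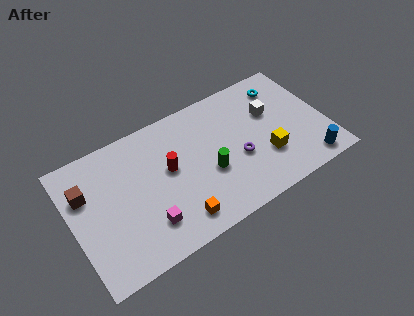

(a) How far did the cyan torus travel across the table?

1.4

The cyan torus moved from about (11.3, 5.4) to (12.4, 6.3), a distance of √(1.1² + 0.9²) ≈ 1.4.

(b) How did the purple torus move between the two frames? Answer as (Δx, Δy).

(0.0, -1.0)

The purple torus was at about (9.3, 4.1) and moved to about (9.3, 3.1).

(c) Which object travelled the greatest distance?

the green cylinder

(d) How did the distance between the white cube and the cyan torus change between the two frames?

-0.6

Before: roughly 2.2 units apart; after: 1.6. That's 0.6 units closer together.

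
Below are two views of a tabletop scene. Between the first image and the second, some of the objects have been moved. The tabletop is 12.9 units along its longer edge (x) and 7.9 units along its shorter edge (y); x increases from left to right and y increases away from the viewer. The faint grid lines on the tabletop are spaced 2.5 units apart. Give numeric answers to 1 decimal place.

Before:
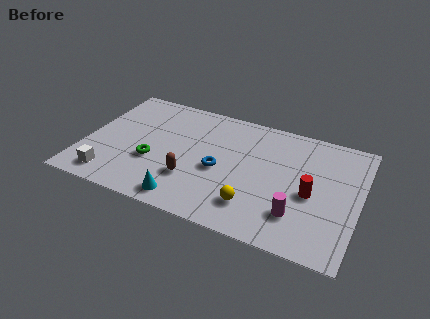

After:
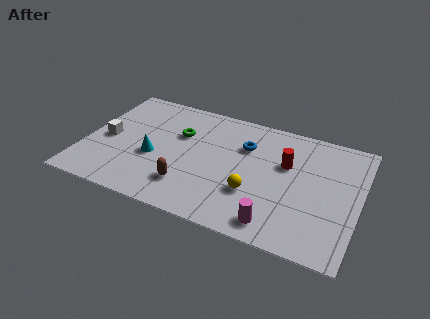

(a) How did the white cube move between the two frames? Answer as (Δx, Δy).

(-0.5, 2.5)

The white cube was at about (1.5, 1.2) and moved to about (1.0, 3.7).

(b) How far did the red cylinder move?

2.0

From (10.7, 3.5) to (9.4, 5.0), the red cylinder covered √(1.3² + 1.5²) ≈ 2.0 units.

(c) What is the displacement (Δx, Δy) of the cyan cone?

(-1.8, 2.2)

From the two frames, the cyan cone sits at roughly (5.1, 1.0) before and (3.3, 3.2) after.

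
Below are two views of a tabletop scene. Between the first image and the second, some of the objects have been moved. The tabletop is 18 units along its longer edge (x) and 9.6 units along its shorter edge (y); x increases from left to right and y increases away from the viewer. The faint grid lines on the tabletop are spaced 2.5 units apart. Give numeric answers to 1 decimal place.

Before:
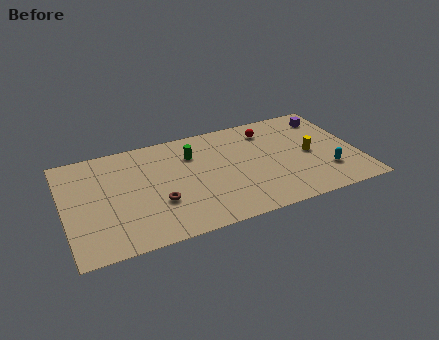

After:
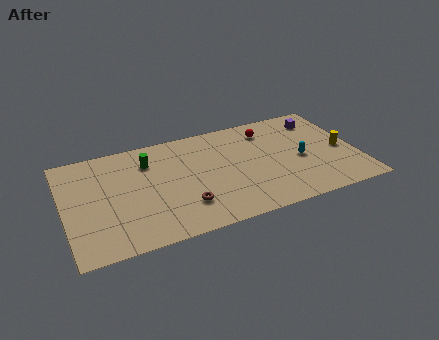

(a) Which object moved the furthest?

the green cylinder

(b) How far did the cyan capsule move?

2.2

From (15.9, 2.6) to (14.5, 4.3), the cyan capsule covered √(1.4² + 1.7²) ≈ 2.2 units.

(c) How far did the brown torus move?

1.7

The brown torus moved from about (5.6, 3.3) to (7.1, 2.5), a distance of √(1.5² + 0.8²) ≈ 1.7.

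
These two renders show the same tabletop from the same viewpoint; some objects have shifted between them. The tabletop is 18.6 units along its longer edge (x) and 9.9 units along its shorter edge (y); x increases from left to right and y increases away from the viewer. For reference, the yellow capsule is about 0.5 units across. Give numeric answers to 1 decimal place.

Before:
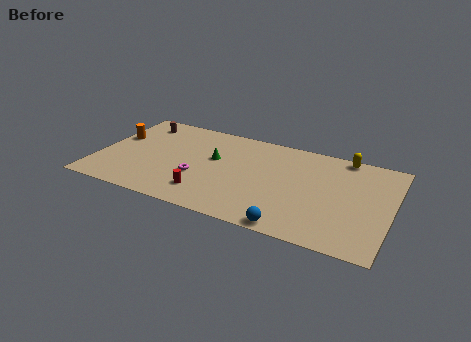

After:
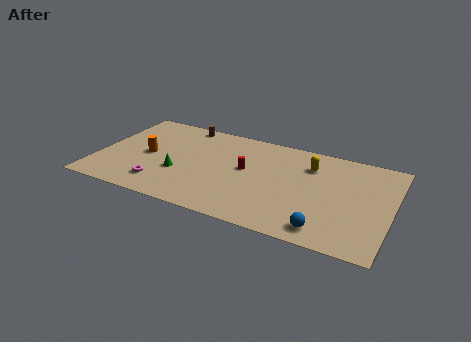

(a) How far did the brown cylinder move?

2.9

The brown cylinder was near (2.1, 8.2) before and (4.9, 9.0) after, so it travelled √(2.8² + 0.8²) ≈ 2.9 units.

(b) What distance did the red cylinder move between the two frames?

4.0

The red cylinder moved from about (7.2, 2.1) to (9.4, 5.5), a distance of √(2.2² + 3.4²) ≈ 4.0.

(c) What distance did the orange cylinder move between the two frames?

2.6

From (0.9, 6.1) to (3.1, 4.8), the orange cylinder covered √(2.2² + 1.3²) ≈ 2.6 units.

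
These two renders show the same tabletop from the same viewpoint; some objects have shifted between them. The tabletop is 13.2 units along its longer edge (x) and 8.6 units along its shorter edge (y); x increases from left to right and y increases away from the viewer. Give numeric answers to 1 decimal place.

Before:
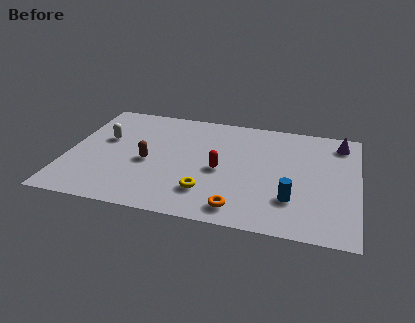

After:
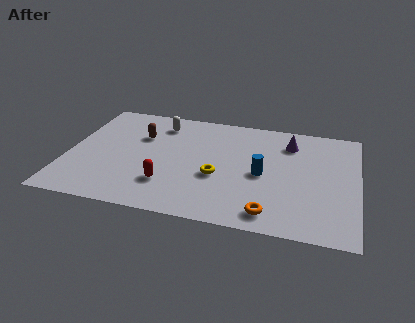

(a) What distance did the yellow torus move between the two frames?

1.4

The yellow torus moved from about (6.5, 2.1) to (6.9, 3.4), a distance of √(0.4² + 1.3²) ≈ 1.4.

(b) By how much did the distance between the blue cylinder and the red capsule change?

+0.9

The distance was about 3.6 in the first image and 4.5 in the second, so they moved 0.9 units further apart.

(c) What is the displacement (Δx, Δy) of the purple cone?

(-2.3, -0.5)

The purple cone was at about (12.3, 7.2) and moved to about (10.0, 6.7).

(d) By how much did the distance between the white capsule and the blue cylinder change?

-3.4

They were about 9.1 units apart before and 5.7 after — 3.4 units closer together.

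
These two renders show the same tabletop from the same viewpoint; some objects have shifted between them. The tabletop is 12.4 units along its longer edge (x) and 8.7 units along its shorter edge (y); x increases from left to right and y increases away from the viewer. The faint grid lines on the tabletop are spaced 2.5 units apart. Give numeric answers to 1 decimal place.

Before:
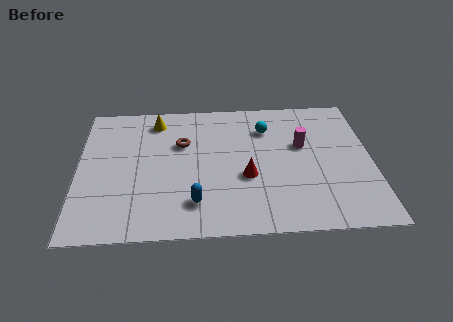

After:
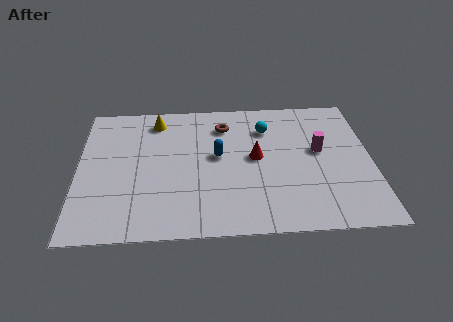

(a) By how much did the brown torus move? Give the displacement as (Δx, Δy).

(1.8, 1.1)

The brown torus started near (4.4, 5.7) and ended near (6.2, 6.8).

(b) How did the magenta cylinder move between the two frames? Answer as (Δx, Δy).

(0.7, -0.4)

From the two frames, the magenta cylinder sits at roughly (9.5, 5.3) before and (10.2, 4.9) after.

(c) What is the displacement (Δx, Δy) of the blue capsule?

(1.0, 2.9)

The blue capsule was at about (4.9, 1.9) and moved to about (5.9, 4.8).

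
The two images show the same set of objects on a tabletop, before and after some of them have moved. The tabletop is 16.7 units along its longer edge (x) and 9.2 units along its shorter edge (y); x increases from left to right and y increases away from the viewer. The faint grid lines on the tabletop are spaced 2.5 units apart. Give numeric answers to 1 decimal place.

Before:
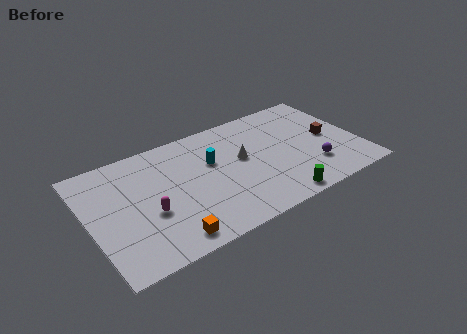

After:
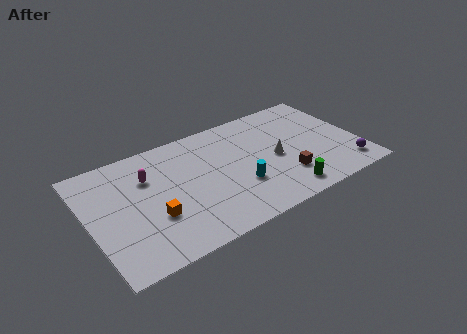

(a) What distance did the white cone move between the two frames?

2.2

From (9.5, 5.2) to (11.5, 4.3), the white cone covered √(2.0² + 0.9²) ≈ 2.2 units.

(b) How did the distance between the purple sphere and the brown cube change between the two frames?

+1.4

The distance was about 2.5 in the first image and 3.9 in the second, so they moved 1.4 units further apart.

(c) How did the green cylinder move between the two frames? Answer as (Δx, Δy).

(0.5, 0.4)

The green cylinder was at about (11.0, 0.9) and moved to about (11.5, 1.3).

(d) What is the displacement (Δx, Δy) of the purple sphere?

(2.0, -0.9)

The purple sphere was at about (13.6, 2.5) and moved to about (15.6, 1.6).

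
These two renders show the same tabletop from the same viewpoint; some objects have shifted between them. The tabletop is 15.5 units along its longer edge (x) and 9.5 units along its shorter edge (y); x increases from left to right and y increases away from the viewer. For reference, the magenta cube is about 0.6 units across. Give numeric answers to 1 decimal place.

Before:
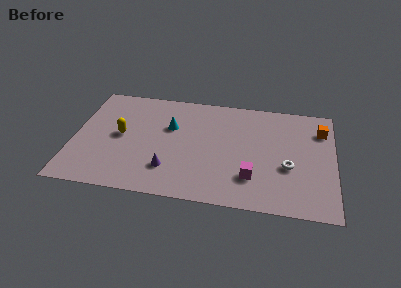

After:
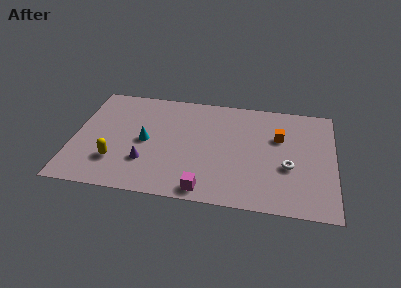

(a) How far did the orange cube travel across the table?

2.7

The orange cube moved from about (14.7, 7.2) to (12.2, 6.2), a distance of √(2.5² + 1.0²) ≈ 2.7.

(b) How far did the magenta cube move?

3.1

The magenta cube moved from about (10.7, 2.5) to (8.0, 1.0), a distance of √(2.7² + 1.5²) ≈ 3.1.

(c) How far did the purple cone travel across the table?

1.5

The purple cone was near (5.8, 2.4) before and (4.4, 2.8) after, so it travelled √(1.4² + 0.4²) ≈ 1.5 units.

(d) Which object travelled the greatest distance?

the magenta cube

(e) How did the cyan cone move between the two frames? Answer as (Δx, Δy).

(-1.4, -1.5)

From the two frames, the cyan cone sits at roughly (5.7, 6.1) before and (4.3, 4.6) after.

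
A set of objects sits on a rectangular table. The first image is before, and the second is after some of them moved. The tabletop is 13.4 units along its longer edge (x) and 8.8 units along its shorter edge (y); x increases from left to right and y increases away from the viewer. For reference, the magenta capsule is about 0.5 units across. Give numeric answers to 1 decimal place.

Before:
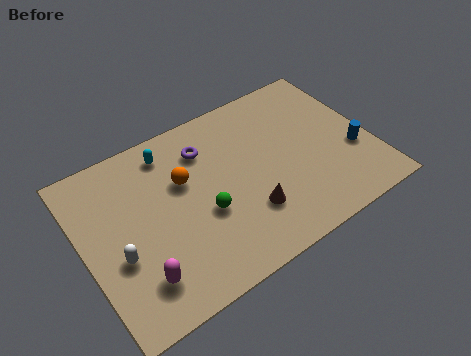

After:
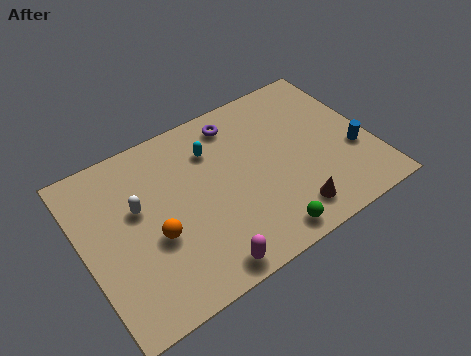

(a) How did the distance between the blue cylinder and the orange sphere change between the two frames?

+1.3

Before: roughly 8.1 units apart; after: 9.4. That's 1.3 units further apart.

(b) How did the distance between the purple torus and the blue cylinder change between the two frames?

-0.9

They were about 7.4 units apart before and 6.5 after — 0.9 units closer together.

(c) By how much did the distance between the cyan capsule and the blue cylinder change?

-2.1

They were about 9.1 units apart before and 7.0 after — 2.1 units closer together.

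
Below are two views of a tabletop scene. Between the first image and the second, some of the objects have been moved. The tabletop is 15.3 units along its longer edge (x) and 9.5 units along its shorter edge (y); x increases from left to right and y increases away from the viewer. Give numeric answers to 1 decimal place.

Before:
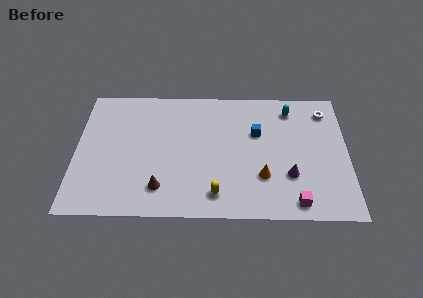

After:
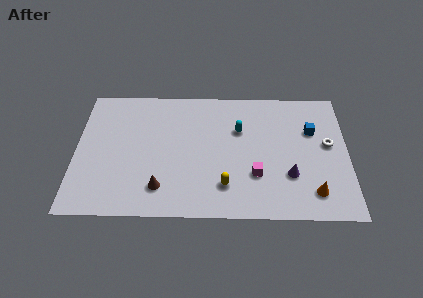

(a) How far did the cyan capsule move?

3.3

From (12.1, 7.9) to (9.2, 6.3), the cyan capsule covered √(2.9² + 1.6²) ≈ 3.3 units.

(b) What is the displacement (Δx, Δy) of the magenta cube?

(-2.2, 1.9)

The magenta cube was at about (12.3, 1.1) and moved to about (10.1, 3.0).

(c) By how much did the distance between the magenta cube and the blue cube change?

-0.8

They were about 5.4 units apart before and 4.6 after — 0.8 units closer together.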